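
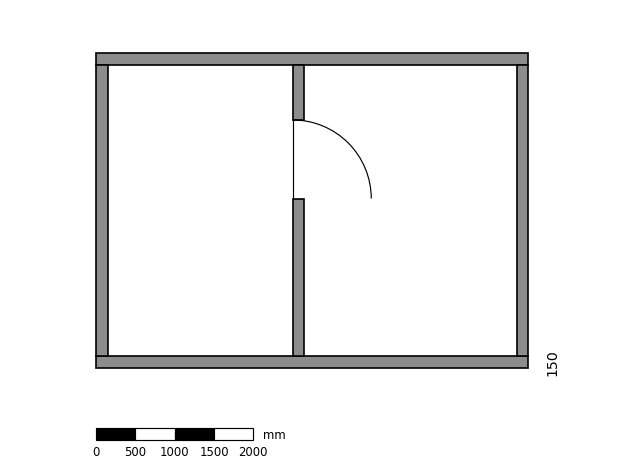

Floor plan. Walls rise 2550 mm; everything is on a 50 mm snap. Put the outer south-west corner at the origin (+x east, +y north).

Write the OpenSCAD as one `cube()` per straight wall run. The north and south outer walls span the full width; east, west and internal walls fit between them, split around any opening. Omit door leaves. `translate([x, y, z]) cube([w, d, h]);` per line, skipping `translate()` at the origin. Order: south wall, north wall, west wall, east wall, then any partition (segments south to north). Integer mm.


cube([5500, 150, 2550]);
translate([0, 3850, 0]) cube([5500, 150, 2550]);
translate([0, 150, 0]) cube([150, 3700, 2550]);
translate([5350, 150, 0]) cube([150, 3700, 2550]);
translate([2500, 150, 0]) cube([150, 2000, 2550]);
translate([2500, 3150, 0]) cube([150, 700, 2550]);


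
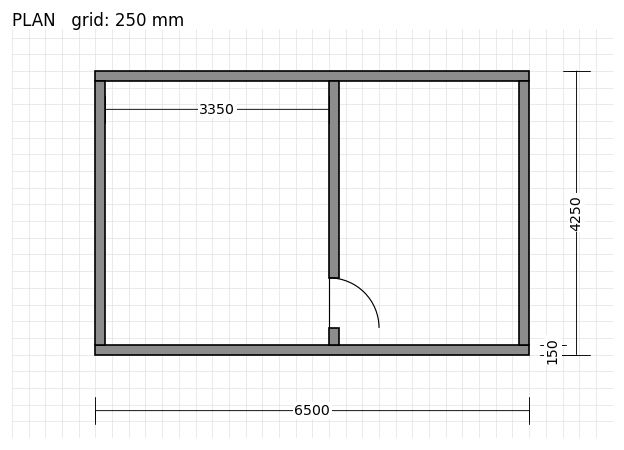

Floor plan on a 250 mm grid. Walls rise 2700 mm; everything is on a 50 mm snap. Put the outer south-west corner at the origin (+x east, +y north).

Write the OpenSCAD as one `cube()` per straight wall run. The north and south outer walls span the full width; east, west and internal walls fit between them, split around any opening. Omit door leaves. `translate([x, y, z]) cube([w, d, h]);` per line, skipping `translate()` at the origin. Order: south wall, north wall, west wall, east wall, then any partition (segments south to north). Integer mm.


cube([6500, 150, 2700]);
translate([0, 4100, 0]) cube([6500, 150, 2700]);
translate([0, 150, 0]) cube([150, 3950, 2700]);
translate([6350, 150, 0]) cube([150, 3950, 2700]);
translate([3500, 150, 0]) cube([150, 250, 2700]);
translate([3500, 1150, 0]) cube([150, 2950, 2700]);


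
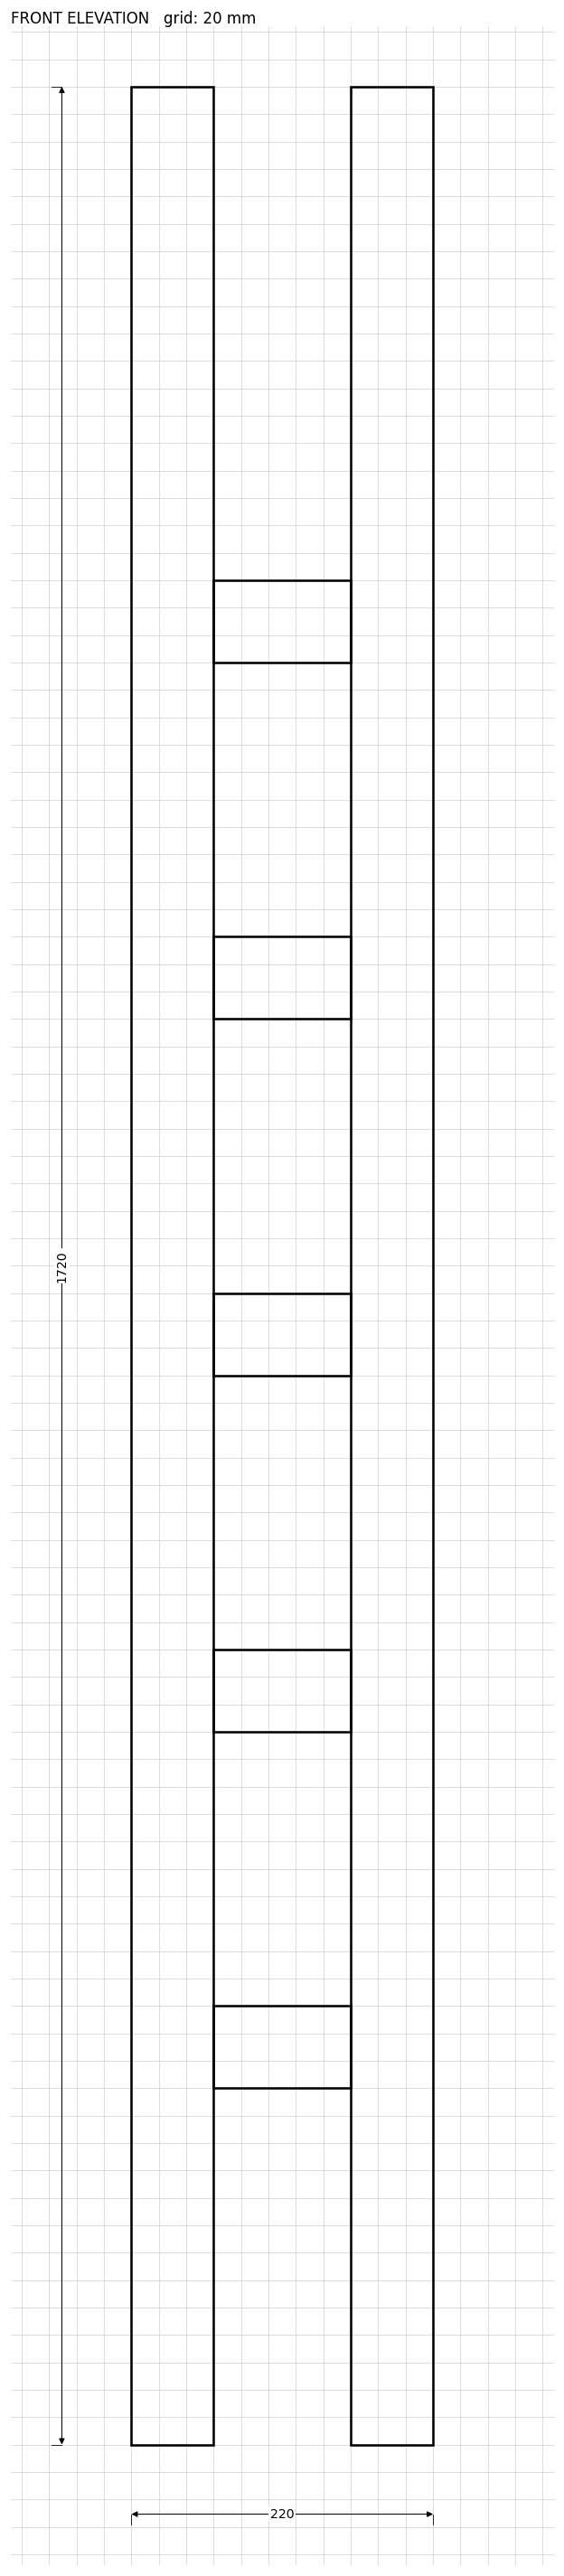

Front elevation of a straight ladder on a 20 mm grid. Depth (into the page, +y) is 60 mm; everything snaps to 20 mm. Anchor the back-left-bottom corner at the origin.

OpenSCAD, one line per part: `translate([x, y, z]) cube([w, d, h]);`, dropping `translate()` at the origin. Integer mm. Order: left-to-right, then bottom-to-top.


cube([60, 60, 1720]);
translate([60, 0, 260]) cube([100, 60, 60]);
translate([60, 0, 520]) cube([100, 60, 60]);
translate([60, 0, 780]) cube([100, 60, 60]);
translate([60, 0, 1040]) cube([100, 60, 60]);
translate([60, 0, 1300]) cube([100, 60, 60]);
translate([160, 0, 0]) cube([60, 60, 1720]);


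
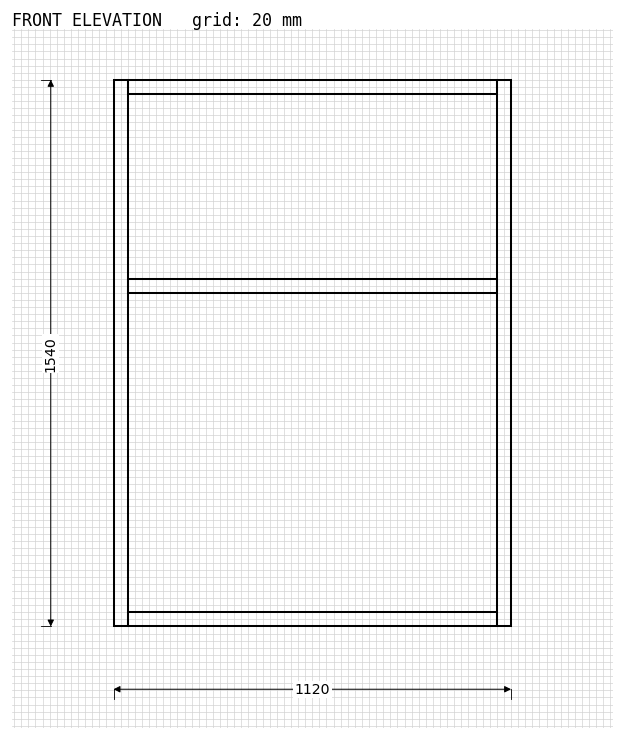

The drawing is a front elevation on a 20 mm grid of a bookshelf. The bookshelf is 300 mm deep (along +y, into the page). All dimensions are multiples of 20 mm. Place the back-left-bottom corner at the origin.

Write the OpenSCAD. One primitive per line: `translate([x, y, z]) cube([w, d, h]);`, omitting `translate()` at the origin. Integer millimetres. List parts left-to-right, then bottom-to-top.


cube([40, 300, 1540]);
translate([40, 0, 0]) cube([1040, 300, 40]);
translate([40, 0, 940]) cube([1040, 300, 40]);
translate([40, 0, 1500]) cube([1040, 300, 40]);
translate([1080, 0, 0]) cube([40, 300, 1540]);


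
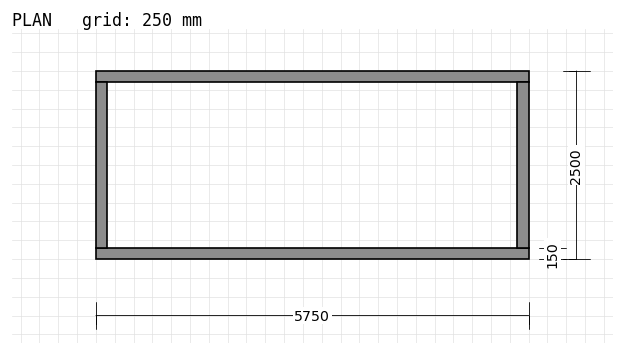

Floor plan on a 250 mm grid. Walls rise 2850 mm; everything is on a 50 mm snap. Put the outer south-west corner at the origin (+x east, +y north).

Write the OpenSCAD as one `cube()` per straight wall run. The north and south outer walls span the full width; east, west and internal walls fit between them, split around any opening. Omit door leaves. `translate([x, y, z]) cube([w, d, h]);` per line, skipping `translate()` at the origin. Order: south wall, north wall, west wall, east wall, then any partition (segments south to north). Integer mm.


cube([5750, 150, 2850]);
translate([0, 2350, 0]) cube([5750, 150, 2850]);
translate([0, 150, 0]) cube([150, 2200, 2850]);
translate([5600, 150, 0]) cube([150, 2200, 2850]);


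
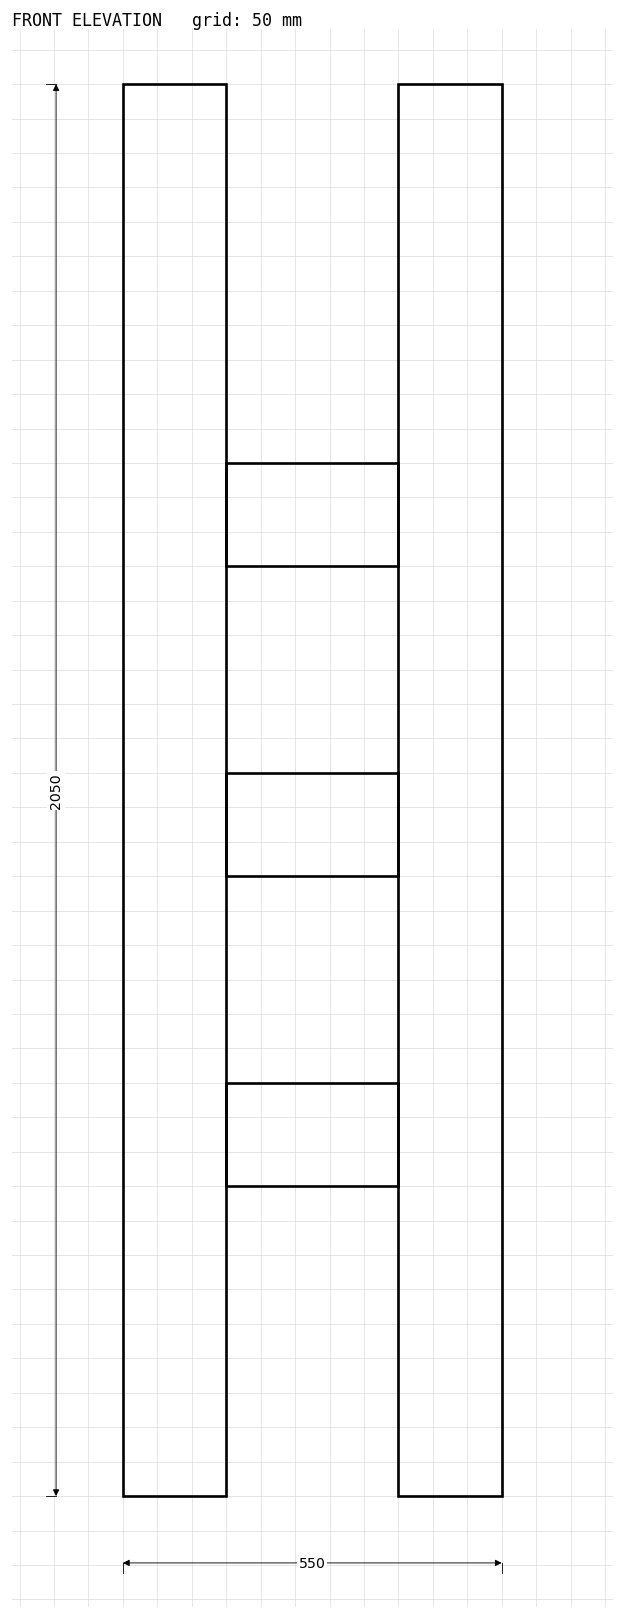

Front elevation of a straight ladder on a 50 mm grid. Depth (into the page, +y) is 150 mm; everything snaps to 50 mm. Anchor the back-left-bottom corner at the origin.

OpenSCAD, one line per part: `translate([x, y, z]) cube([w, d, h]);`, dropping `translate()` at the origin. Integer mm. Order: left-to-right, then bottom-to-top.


cube([150, 150, 2050]);
translate([150, 0, 450]) cube([250, 150, 150]);
translate([150, 0, 900]) cube([250, 150, 150]);
translate([150, 0, 1350]) cube([250, 150, 150]);
translate([400, 0, 0]) cube([150, 150, 2050]);


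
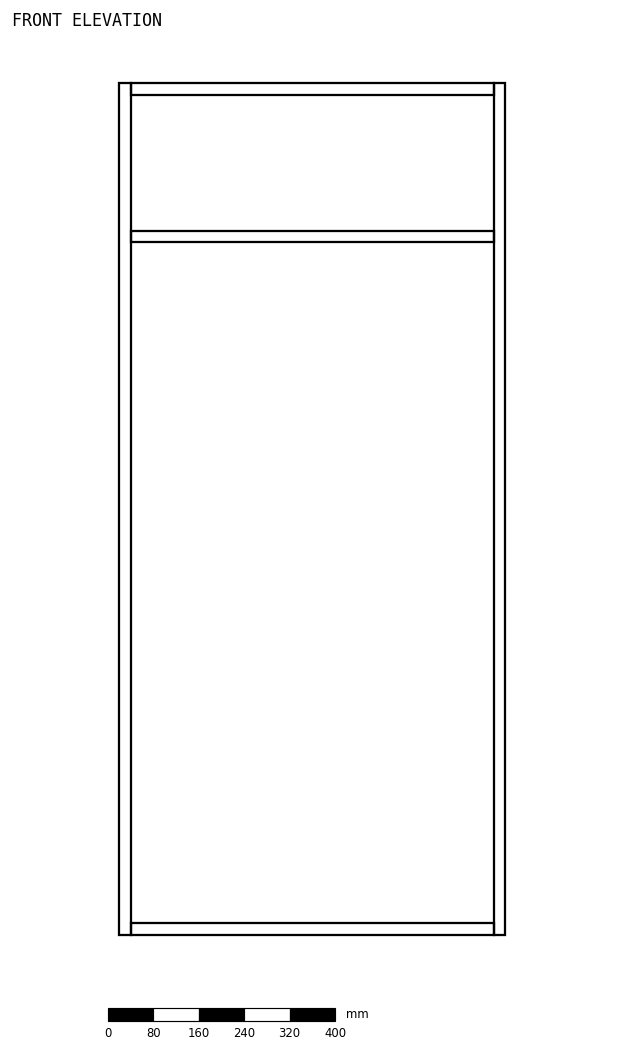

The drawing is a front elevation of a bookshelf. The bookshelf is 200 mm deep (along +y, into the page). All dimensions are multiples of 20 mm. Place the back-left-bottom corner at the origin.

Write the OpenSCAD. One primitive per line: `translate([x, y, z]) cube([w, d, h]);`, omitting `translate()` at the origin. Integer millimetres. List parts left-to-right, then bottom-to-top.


cube([20, 200, 1500]);
translate([20, 0, 0]) cube([640, 200, 20]);
translate([20, 0, 1220]) cube([640, 200, 20]);
translate([20, 0, 1480]) cube([640, 200, 20]);
translate([660, 0, 0]) cube([20, 200, 1500]);


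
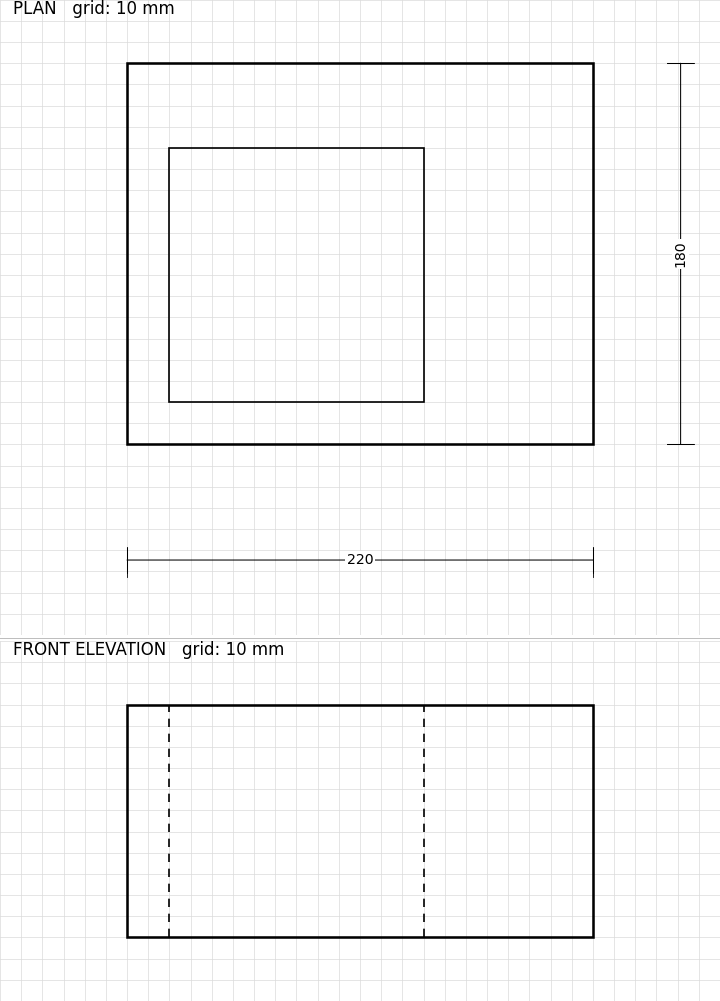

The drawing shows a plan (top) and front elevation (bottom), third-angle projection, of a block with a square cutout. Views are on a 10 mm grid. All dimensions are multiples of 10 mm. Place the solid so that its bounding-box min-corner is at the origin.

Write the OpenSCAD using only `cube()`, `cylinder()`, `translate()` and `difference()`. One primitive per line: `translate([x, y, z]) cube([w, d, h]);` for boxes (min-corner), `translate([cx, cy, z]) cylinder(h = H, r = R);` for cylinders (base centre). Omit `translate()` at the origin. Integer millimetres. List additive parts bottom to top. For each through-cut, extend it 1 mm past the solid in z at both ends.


difference() {
  cube([220, 180, 110]);
  translate([20, 20, -1]) cube([120, 120, 112]);
}


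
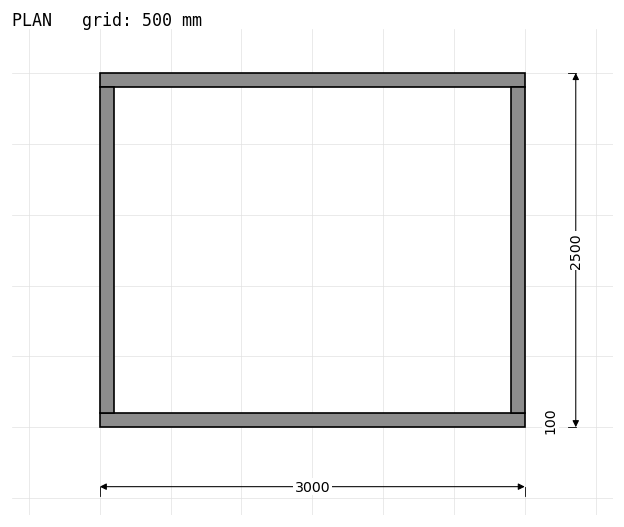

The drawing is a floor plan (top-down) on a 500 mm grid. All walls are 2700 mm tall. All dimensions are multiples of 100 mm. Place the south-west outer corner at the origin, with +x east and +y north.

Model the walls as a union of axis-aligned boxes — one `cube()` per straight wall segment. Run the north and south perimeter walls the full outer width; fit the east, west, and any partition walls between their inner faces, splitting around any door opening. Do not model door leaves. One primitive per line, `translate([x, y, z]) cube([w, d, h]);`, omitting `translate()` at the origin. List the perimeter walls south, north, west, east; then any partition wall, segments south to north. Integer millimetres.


cube([3000, 100, 2700]);
translate([0, 2400, 0]) cube([3000, 100, 2700]);
translate([0, 100, 0]) cube([100, 2300, 2700]);
translate([2900, 100, 0]) cube([100, 2300, 2700]);


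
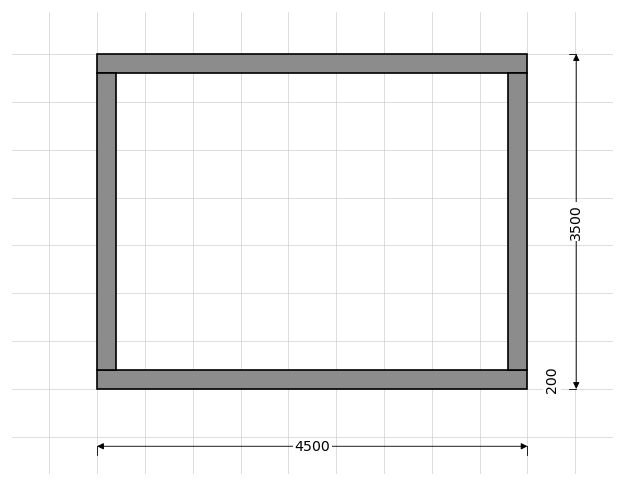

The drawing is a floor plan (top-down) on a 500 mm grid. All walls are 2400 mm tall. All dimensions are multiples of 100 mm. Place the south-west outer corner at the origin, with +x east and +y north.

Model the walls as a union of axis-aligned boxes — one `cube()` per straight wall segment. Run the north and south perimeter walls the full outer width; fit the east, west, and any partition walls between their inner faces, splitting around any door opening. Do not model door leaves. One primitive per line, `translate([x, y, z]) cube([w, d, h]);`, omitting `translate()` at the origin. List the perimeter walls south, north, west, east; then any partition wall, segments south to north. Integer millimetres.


cube([4500, 200, 2400]);
translate([0, 3300, 0]) cube([4500, 200, 2400]);
translate([0, 200, 0]) cube([200, 3100, 2400]);
translate([4300, 200, 0]) cube([200, 3100, 2400]);


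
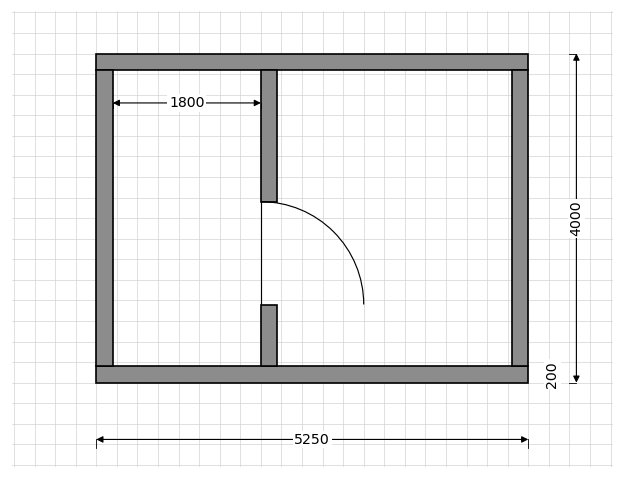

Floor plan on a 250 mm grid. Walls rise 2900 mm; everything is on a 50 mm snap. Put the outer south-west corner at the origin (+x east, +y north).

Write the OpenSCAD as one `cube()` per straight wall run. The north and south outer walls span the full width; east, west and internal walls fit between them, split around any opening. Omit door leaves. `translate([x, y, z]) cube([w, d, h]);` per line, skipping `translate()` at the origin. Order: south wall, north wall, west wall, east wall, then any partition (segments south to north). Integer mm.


cube([5250, 200, 2900]);
translate([0, 3800, 0]) cube([5250, 200, 2900]);
translate([0, 200, 0]) cube([200, 3600, 2900]);
translate([5050, 200, 0]) cube([200, 3600, 2900]);
translate([2000, 200, 0]) cube([200, 750, 2900]);
translate([2000, 2200, 0]) cube([200, 1600, 2900]);


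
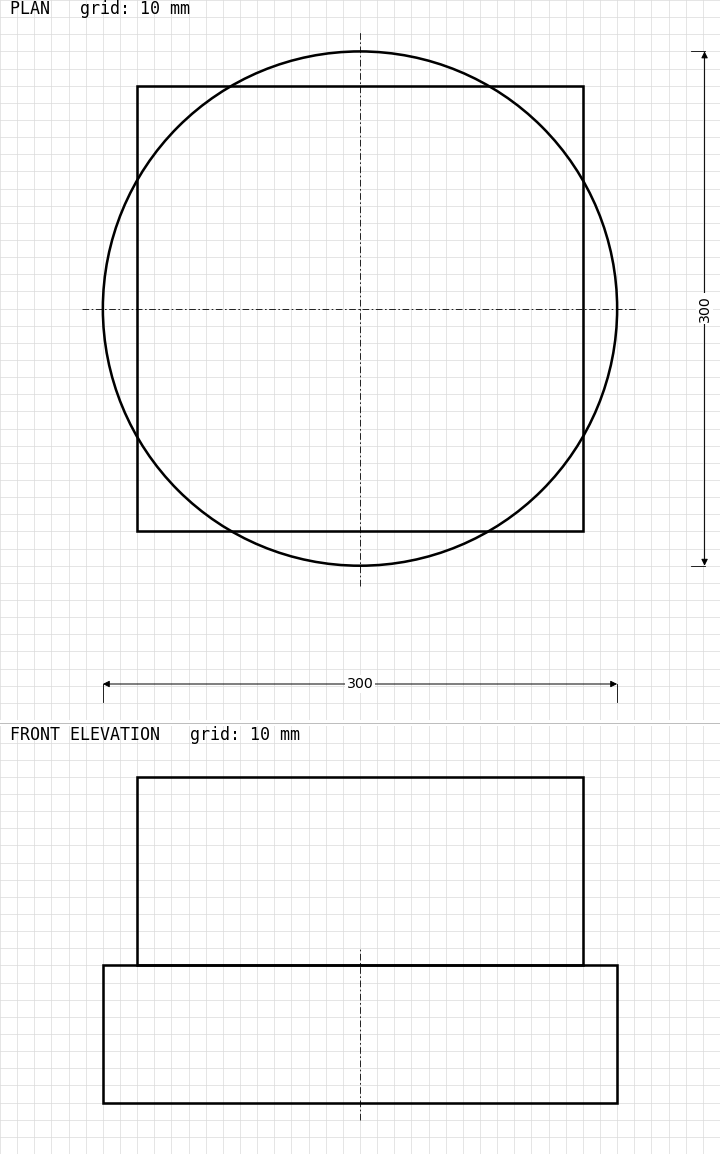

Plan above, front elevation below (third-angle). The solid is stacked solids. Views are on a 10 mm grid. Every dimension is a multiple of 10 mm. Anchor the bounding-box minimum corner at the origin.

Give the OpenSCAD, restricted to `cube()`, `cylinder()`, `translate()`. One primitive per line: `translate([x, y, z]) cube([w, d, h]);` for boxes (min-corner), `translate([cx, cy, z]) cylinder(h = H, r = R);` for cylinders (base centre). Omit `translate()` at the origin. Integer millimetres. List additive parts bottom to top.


translate([150, 150, 0]) cylinder(h = 80, r = 150);
translate([20, 20, 80]) cube([260, 260, 110]);


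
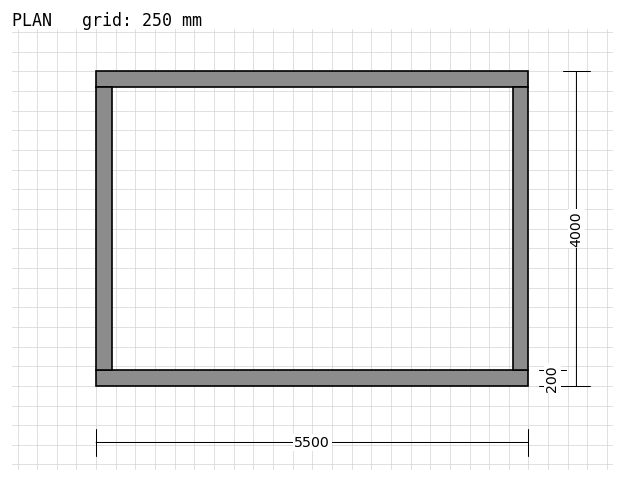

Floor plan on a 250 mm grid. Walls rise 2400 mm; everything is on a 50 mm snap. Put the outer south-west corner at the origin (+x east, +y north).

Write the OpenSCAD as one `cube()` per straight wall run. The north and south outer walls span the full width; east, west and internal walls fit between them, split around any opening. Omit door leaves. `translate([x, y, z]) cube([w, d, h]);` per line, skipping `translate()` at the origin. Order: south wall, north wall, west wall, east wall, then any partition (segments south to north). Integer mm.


cube([5500, 200, 2400]);
translate([0, 3800, 0]) cube([5500, 200, 2400]);
translate([0, 200, 0]) cube([200, 3600, 2400]);
translate([5300, 200, 0]) cube([200, 3600, 2400]);


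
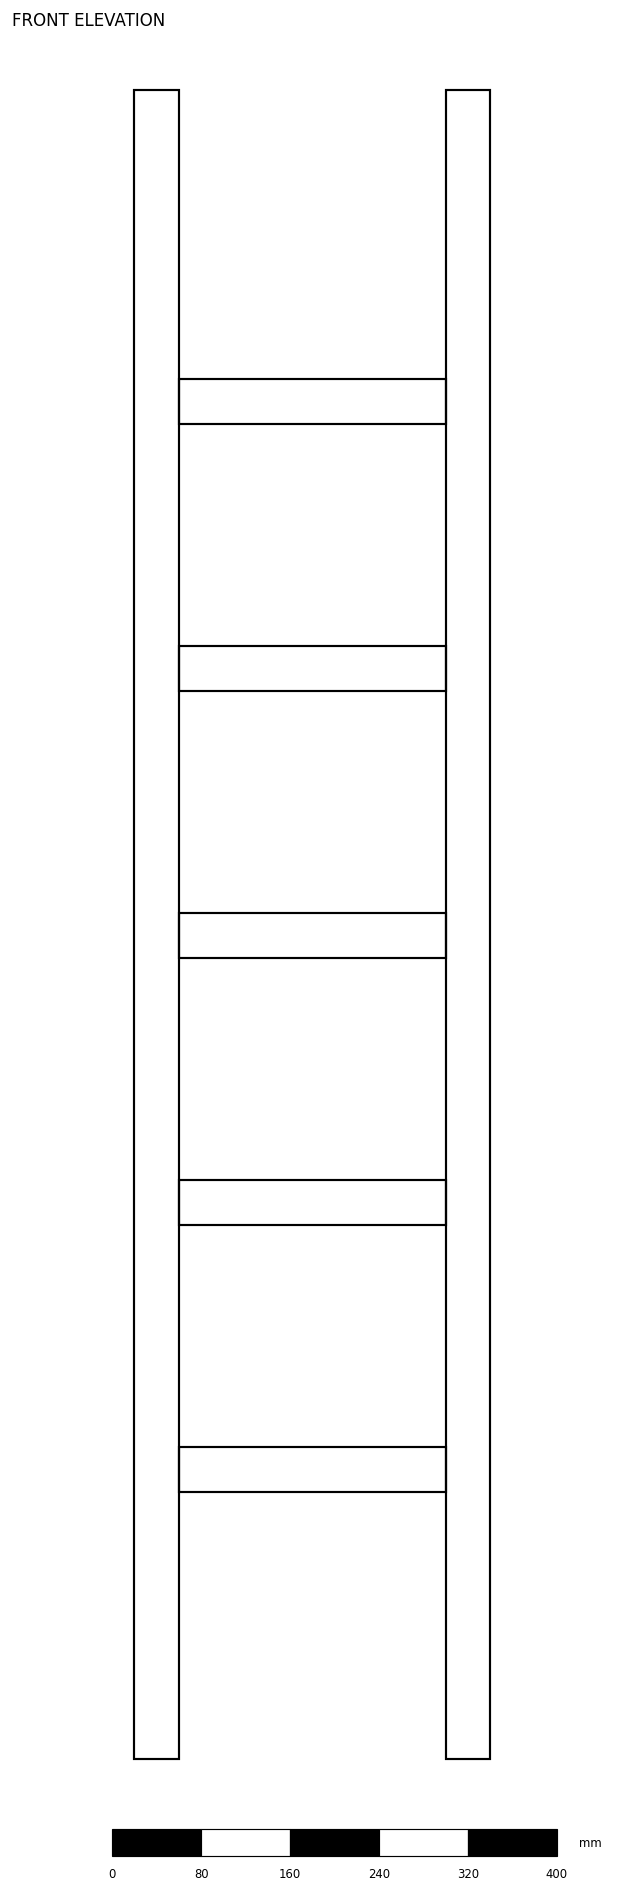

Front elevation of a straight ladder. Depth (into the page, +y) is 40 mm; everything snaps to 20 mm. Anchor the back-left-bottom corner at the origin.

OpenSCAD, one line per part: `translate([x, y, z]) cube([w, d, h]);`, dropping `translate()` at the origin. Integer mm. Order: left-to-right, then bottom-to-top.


cube([40, 40, 1500]);
translate([40, 0, 240]) cube([240, 40, 40]);
translate([40, 0, 480]) cube([240, 40, 40]);
translate([40, 0, 720]) cube([240, 40, 40]);
translate([40, 0, 960]) cube([240, 40, 40]);
translate([40, 0, 1200]) cube([240, 40, 40]);
translate([280, 0, 0]) cube([40, 40, 1500]);


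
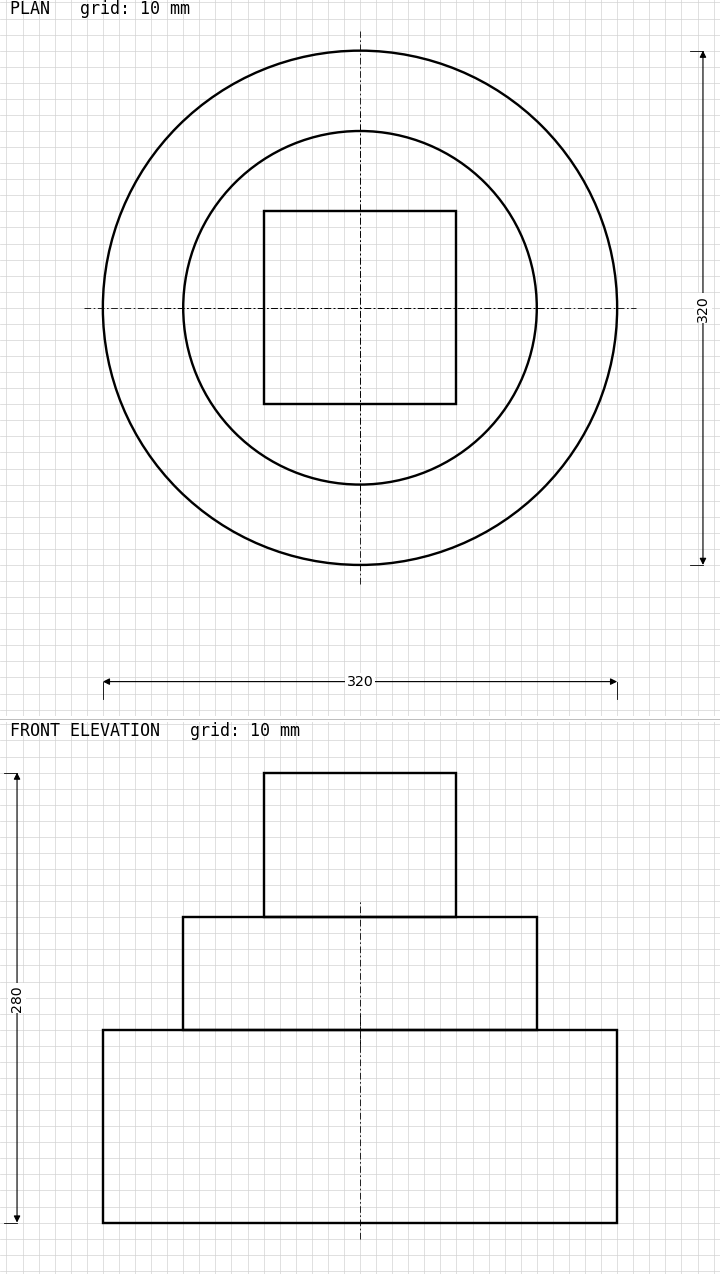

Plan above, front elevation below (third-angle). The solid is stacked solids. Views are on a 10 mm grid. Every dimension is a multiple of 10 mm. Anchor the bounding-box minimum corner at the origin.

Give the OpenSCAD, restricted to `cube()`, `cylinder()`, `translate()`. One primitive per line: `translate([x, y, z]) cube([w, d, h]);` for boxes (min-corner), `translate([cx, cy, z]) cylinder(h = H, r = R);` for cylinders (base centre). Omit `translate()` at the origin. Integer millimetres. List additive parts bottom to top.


translate([160, 160, 0]) cylinder(h = 120, r = 160);
translate([160, 160, 120]) cylinder(h = 70, r = 110);
translate([100, 100, 190]) cube([120, 120, 90]);


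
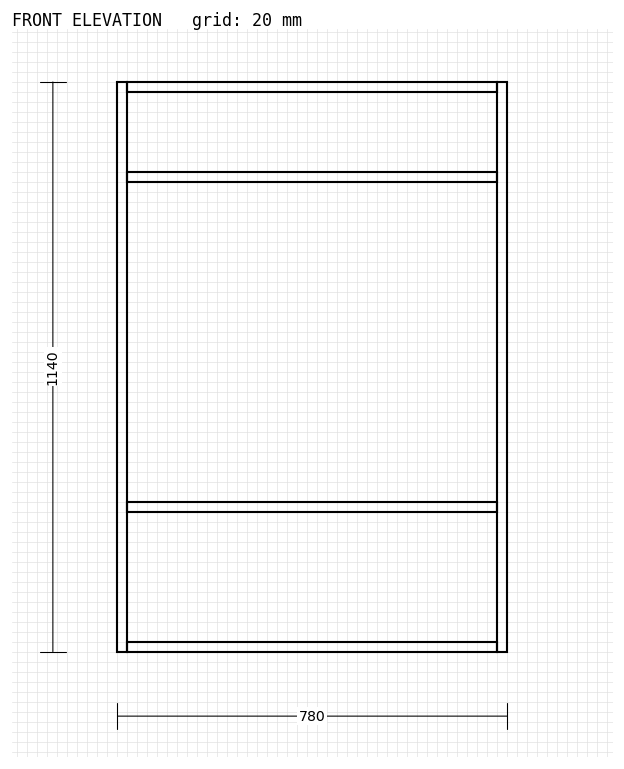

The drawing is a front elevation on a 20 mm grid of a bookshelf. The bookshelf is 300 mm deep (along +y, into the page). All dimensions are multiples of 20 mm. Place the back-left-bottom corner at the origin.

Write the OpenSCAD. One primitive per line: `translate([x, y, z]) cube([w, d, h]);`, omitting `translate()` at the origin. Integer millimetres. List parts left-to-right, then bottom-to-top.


cube([20, 300, 1140]);
translate([20, 0, 0]) cube([740, 300, 20]);
translate([20, 0, 280]) cube([740, 300, 20]);
translate([20, 0, 940]) cube([740, 300, 20]);
translate([20, 0, 1120]) cube([740, 300, 20]);
translate([760, 0, 0]) cube([20, 300, 1140]);


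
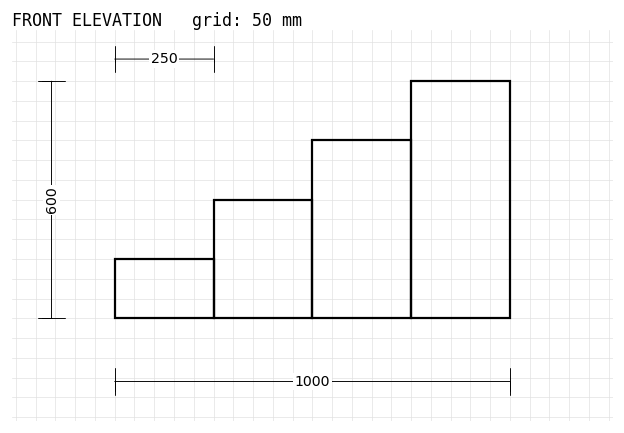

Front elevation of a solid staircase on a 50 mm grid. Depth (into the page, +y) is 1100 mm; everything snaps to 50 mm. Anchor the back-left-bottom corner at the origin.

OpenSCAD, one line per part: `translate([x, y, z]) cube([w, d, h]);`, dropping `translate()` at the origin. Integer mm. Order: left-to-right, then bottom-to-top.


cube([250, 1100, 150]);
translate([250, 0, 0]) cube([250, 1100, 300]);
translate([500, 0, 0]) cube([250, 1100, 450]);
translate([750, 0, 0]) cube([250, 1100, 600]);


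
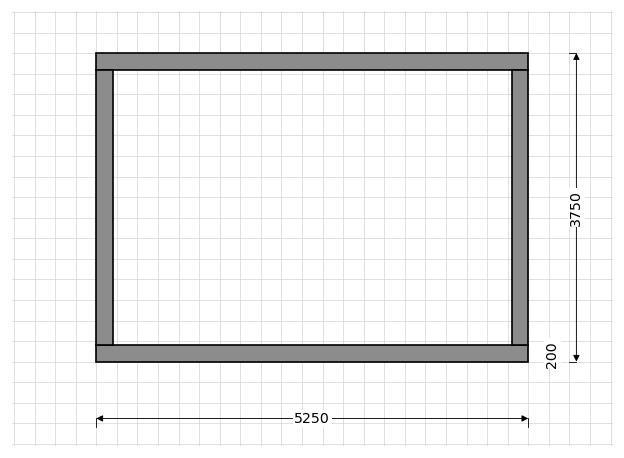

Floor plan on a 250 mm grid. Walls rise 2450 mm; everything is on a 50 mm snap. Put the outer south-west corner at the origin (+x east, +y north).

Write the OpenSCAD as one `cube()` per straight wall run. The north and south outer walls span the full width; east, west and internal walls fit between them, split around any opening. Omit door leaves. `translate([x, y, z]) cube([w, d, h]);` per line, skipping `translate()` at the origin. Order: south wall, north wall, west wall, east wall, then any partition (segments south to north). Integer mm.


cube([5250, 200, 2450]);
translate([0, 3550, 0]) cube([5250, 200, 2450]);
translate([0, 200, 0]) cube([200, 3350, 2450]);
translate([5050, 200, 0]) cube([200, 3350, 2450]);


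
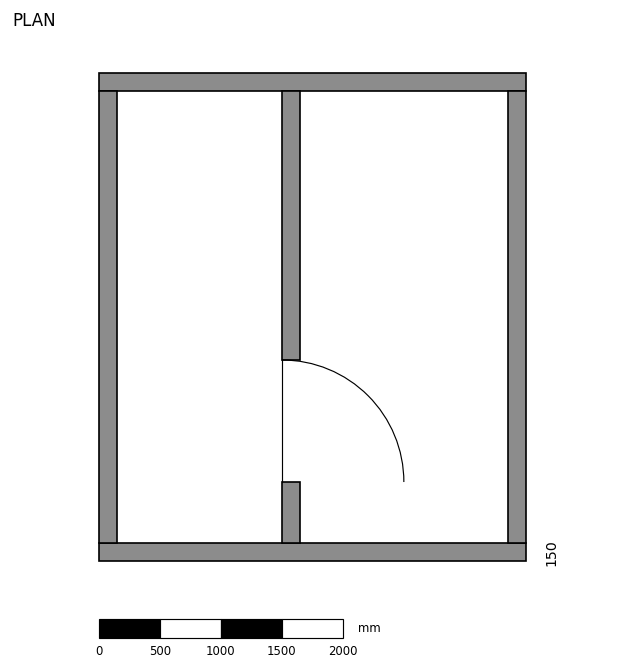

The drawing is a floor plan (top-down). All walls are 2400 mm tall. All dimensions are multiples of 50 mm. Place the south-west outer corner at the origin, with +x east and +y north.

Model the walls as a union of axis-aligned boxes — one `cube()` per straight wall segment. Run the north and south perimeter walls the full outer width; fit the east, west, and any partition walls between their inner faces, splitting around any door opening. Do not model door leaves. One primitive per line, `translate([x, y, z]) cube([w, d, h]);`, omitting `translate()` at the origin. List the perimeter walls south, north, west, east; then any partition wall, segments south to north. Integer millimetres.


cube([3500, 150, 2400]);
translate([0, 3850, 0]) cube([3500, 150, 2400]);
translate([0, 150, 0]) cube([150, 3700, 2400]);
translate([3350, 150, 0]) cube([150, 3700, 2400]);
translate([1500, 150, 0]) cube([150, 500, 2400]);
translate([1500, 1650, 0]) cube([150, 2200, 2400]);


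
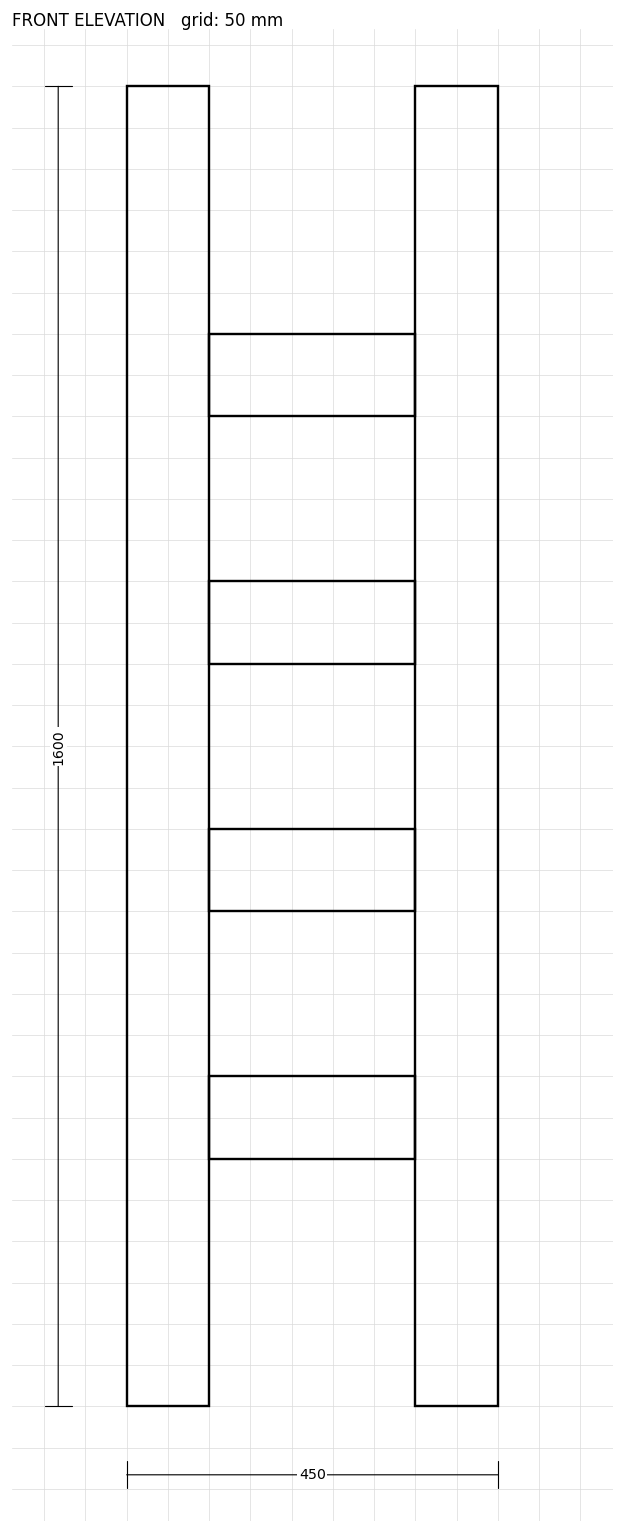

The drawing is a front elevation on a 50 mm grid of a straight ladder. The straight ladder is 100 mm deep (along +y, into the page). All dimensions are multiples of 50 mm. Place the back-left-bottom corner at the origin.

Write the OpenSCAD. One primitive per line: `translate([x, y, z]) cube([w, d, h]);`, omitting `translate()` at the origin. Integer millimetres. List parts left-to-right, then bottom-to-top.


cube([100, 100, 1600]);
translate([100, 0, 300]) cube([250, 100, 100]);
translate([100, 0, 600]) cube([250, 100, 100]);
translate([100, 0, 900]) cube([250, 100, 100]);
translate([100, 0, 1200]) cube([250, 100, 100]);
translate([350, 0, 0]) cube([100, 100, 1600]);


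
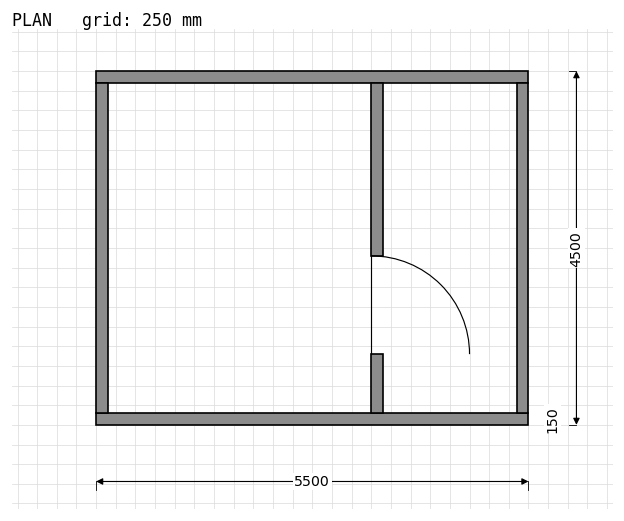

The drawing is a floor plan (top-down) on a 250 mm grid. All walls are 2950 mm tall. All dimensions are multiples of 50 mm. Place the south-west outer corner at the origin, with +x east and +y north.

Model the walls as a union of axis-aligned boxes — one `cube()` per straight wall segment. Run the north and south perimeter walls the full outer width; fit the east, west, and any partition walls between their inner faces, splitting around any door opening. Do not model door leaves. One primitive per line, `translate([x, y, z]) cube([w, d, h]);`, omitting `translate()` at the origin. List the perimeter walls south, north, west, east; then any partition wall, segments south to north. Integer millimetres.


cube([5500, 150, 2950]);
translate([0, 4350, 0]) cube([5500, 150, 2950]);
translate([0, 150, 0]) cube([150, 4200, 2950]);
translate([5350, 150, 0]) cube([150, 4200, 2950]);
translate([3500, 150, 0]) cube([150, 750, 2950]);
translate([3500, 2150, 0]) cube([150, 2200, 2950]);


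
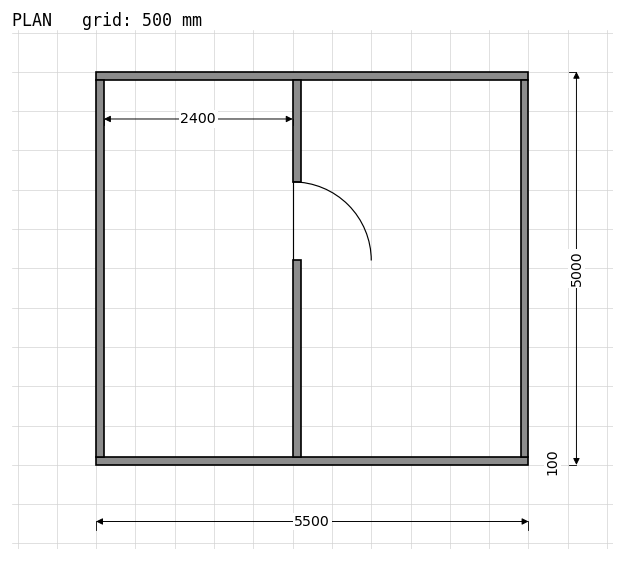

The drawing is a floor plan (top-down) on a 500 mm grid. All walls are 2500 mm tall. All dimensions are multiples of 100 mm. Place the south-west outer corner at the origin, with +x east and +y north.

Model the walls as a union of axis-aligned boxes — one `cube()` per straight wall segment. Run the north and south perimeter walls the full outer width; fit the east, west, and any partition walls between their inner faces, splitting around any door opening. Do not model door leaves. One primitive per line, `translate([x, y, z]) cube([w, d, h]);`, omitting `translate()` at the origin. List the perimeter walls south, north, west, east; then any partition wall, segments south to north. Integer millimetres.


cube([5500, 100, 2500]);
translate([0, 4900, 0]) cube([5500, 100, 2500]);
translate([0, 100, 0]) cube([100, 4800, 2500]);
translate([5400, 100, 0]) cube([100, 4800, 2500]);
translate([2500, 100, 0]) cube([100, 2500, 2500]);
translate([2500, 3600, 0]) cube([100, 1300, 2500]);


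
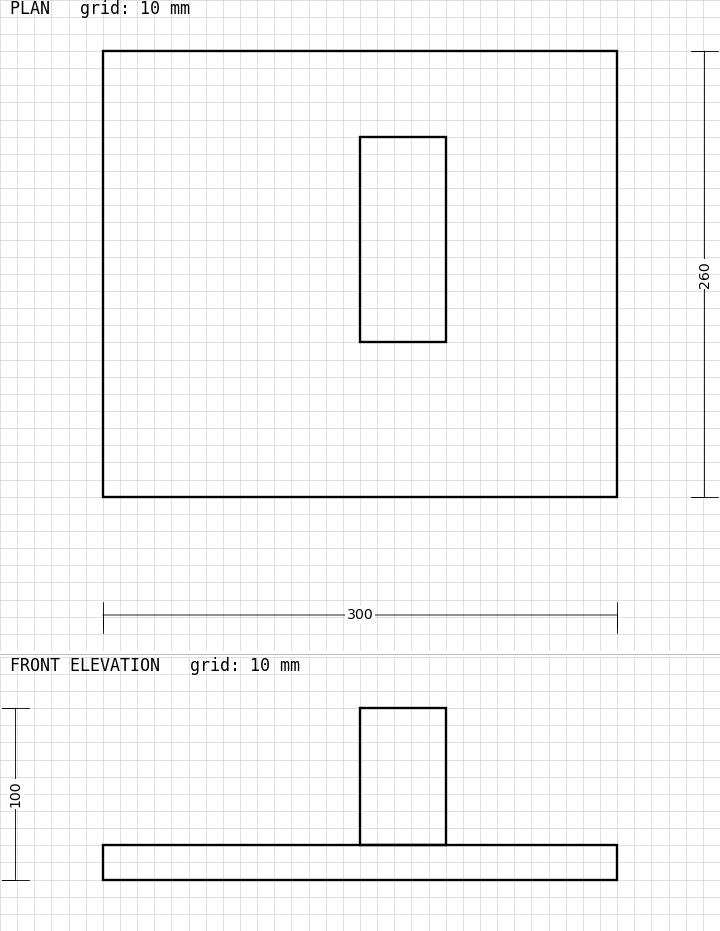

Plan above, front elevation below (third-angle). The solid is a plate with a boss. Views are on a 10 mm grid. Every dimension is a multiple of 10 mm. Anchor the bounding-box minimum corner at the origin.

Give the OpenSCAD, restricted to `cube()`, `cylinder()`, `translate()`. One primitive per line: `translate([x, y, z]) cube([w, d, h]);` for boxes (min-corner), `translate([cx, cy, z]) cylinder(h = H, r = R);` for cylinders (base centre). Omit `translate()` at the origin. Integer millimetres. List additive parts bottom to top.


cube([300, 260, 20]);
translate([150, 90, 20]) cube([50, 120, 80]);


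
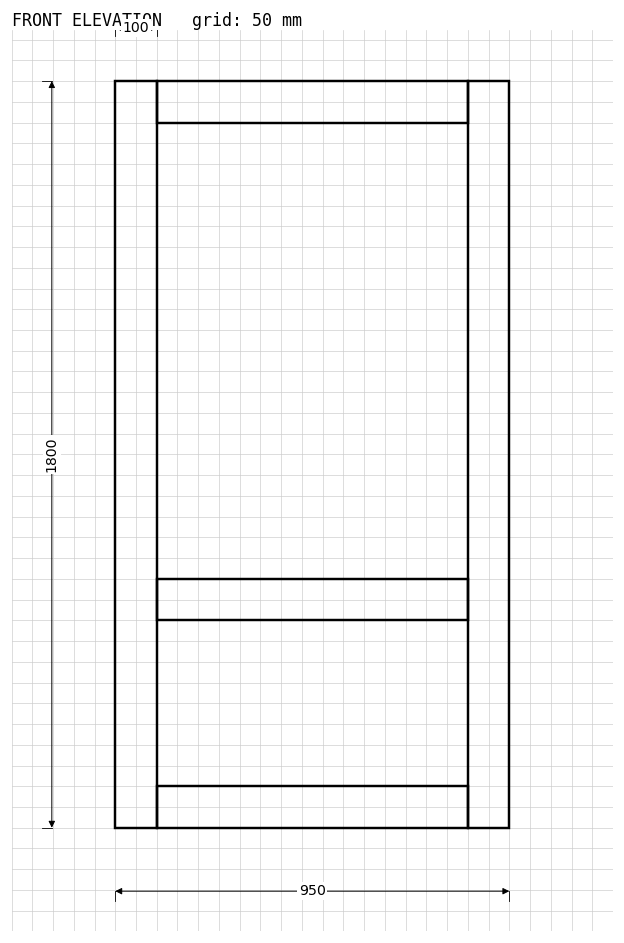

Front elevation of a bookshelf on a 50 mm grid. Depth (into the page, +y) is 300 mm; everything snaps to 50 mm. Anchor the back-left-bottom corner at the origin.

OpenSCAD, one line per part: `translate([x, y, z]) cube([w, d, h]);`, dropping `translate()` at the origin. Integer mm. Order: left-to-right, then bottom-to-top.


cube([100, 300, 1800]);
translate([100, 0, 0]) cube([750, 300, 100]);
translate([100, 0, 500]) cube([750, 300, 100]);
translate([100, 0, 1700]) cube([750, 300, 100]);
translate([850, 0, 0]) cube([100, 300, 1800]);


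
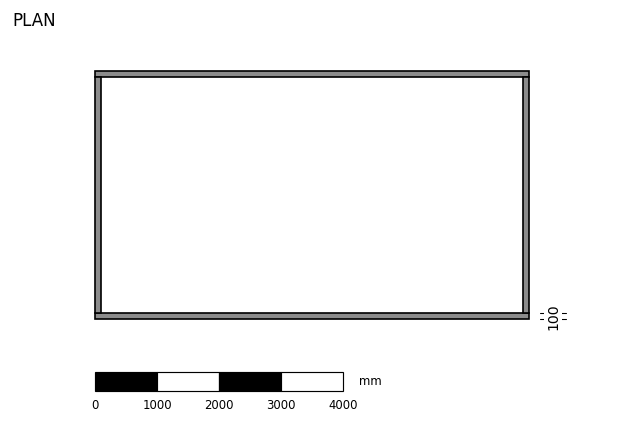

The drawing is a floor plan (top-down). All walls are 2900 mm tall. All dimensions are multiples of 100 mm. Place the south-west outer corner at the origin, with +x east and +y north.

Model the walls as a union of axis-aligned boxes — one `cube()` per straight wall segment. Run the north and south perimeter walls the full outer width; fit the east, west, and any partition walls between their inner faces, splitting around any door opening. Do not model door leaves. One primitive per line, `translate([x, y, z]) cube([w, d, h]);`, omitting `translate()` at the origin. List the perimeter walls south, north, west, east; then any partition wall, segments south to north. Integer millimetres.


cube([7000, 100, 2900]);
translate([0, 3900, 0]) cube([7000, 100, 2900]);
translate([0, 100, 0]) cube([100, 3800, 2900]);
translate([6900, 100, 0]) cube([100, 3800, 2900]);


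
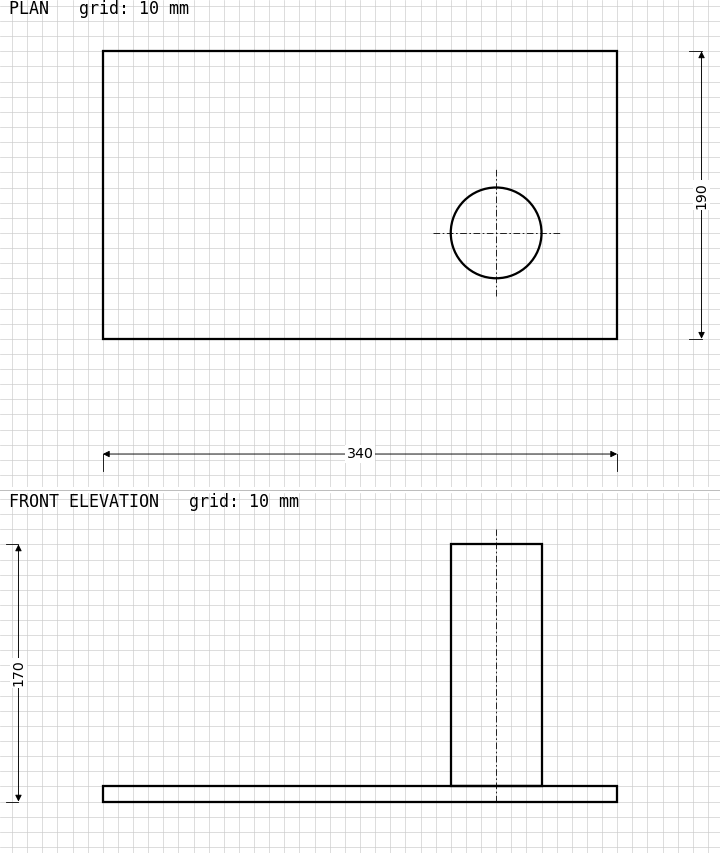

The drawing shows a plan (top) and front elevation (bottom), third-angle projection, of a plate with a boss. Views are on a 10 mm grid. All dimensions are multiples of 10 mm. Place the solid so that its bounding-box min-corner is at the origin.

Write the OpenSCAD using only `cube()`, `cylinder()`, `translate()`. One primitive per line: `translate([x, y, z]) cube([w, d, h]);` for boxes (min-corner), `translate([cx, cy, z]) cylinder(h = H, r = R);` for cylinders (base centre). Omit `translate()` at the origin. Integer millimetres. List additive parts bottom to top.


cube([340, 190, 10]);
translate([260, 70, 10]) cylinder(h = 160, r = 30);


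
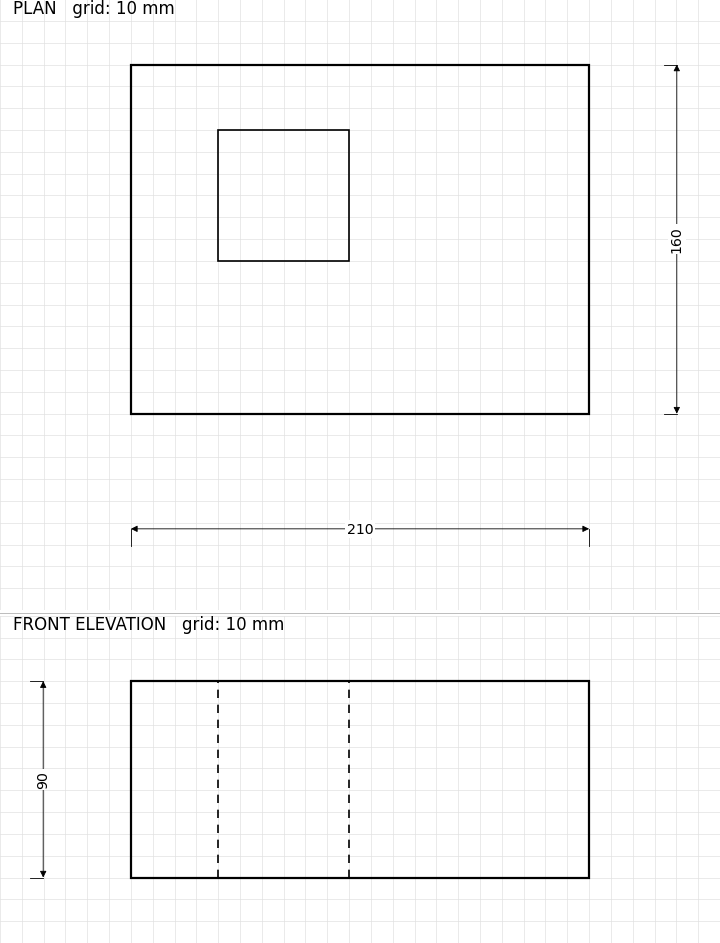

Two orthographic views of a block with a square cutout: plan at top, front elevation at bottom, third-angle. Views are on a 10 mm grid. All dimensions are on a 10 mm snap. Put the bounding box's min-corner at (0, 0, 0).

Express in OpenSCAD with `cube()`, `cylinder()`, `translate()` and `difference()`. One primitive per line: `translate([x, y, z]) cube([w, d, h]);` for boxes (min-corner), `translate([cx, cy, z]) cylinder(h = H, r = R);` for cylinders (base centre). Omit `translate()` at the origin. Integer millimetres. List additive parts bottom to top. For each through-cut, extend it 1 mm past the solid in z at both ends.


difference() {
  cube([210, 160, 90]);
  translate([40, 70, -1]) cube([60, 60, 92]);
}


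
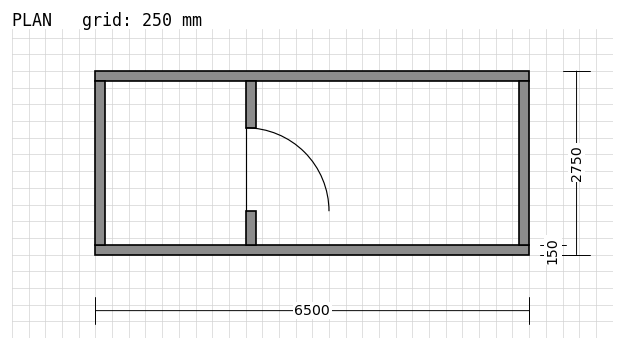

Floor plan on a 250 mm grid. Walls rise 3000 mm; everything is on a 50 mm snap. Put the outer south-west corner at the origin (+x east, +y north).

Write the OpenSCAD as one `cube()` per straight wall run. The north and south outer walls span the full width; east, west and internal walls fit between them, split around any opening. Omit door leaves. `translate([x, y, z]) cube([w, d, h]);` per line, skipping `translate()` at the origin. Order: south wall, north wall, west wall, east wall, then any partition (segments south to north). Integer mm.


cube([6500, 150, 3000]);
translate([0, 2600, 0]) cube([6500, 150, 3000]);
translate([0, 150, 0]) cube([150, 2450, 3000]);
translate([6350, 150, 0]) cube([150, 2450, 3000]);
translate([2250, 150, 0]) cube([150, 500, 3000]);
translate([2250, 1900, 0]) cube([150, 700, 3000]);


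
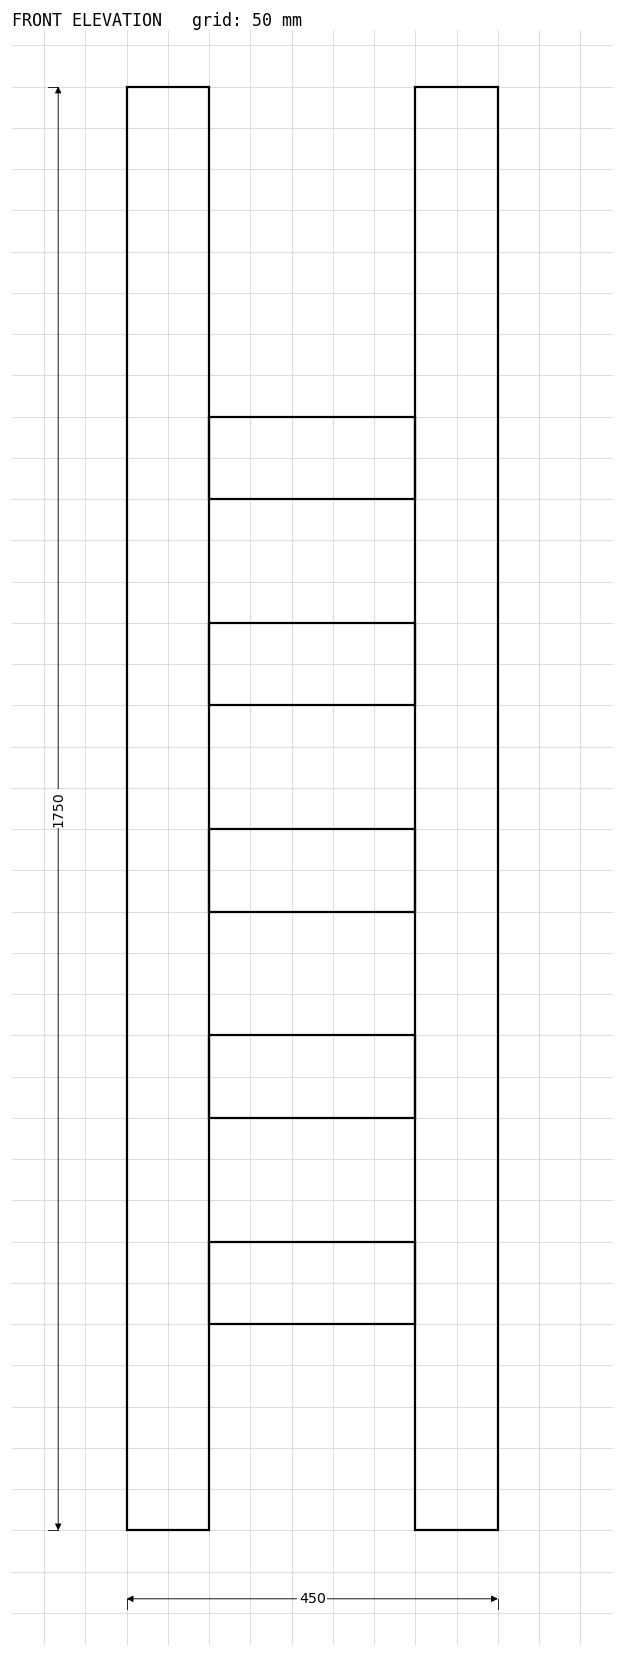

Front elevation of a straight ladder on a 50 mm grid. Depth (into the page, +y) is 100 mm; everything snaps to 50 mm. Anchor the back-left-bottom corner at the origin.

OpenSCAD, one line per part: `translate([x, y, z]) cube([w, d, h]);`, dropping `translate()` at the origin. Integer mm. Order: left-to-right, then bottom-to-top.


cube([100, 100, 1750]);
translate([100, 0, 250]) cube([250, 100, 100]);
translate([100, 0, 500]) cube([250, 100, 100]);
translate([100, 0, 750]) cube([250, 100, 100]);
translate([100, 0, 1000]) cube([250, 100, 100]);
translate([100, 0, 1250]) cube([250, 100, 100]);
translate([350, 0, 0]) cube([100, 100, 1750]);


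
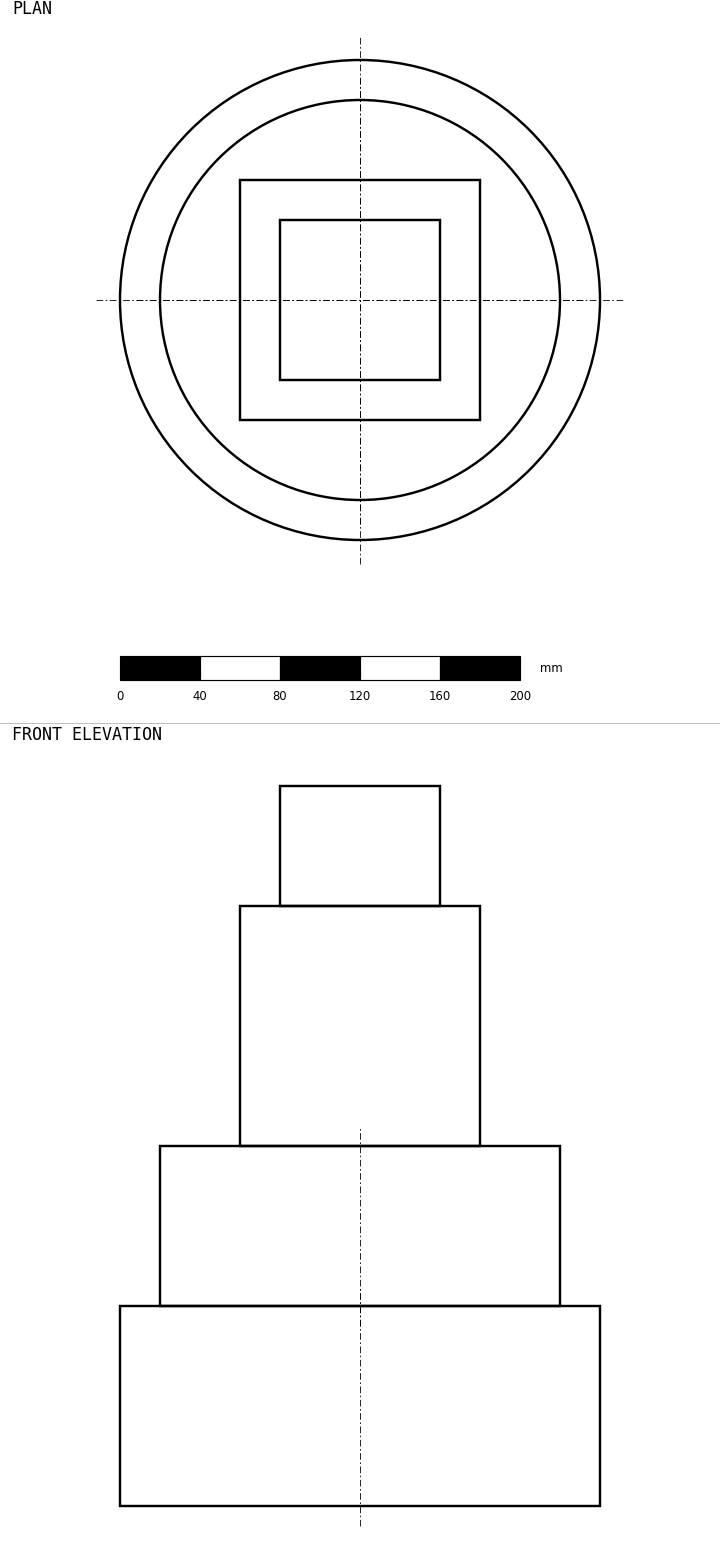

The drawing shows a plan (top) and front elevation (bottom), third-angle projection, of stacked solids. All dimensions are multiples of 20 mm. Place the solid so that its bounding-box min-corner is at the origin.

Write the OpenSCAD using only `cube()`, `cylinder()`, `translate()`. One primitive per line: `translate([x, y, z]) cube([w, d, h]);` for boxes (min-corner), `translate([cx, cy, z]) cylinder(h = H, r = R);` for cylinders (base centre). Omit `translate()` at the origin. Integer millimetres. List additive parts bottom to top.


translate([120, 120, 0]) cylinder(h = 100, r = 120);
translate([120, 120, 100]) cylinder(h = 80, r = 100);
translate([60, 60, 180]) cube([120, 120, 120]);
translate([80, 80, 300]) cube([80, 80, 60]);


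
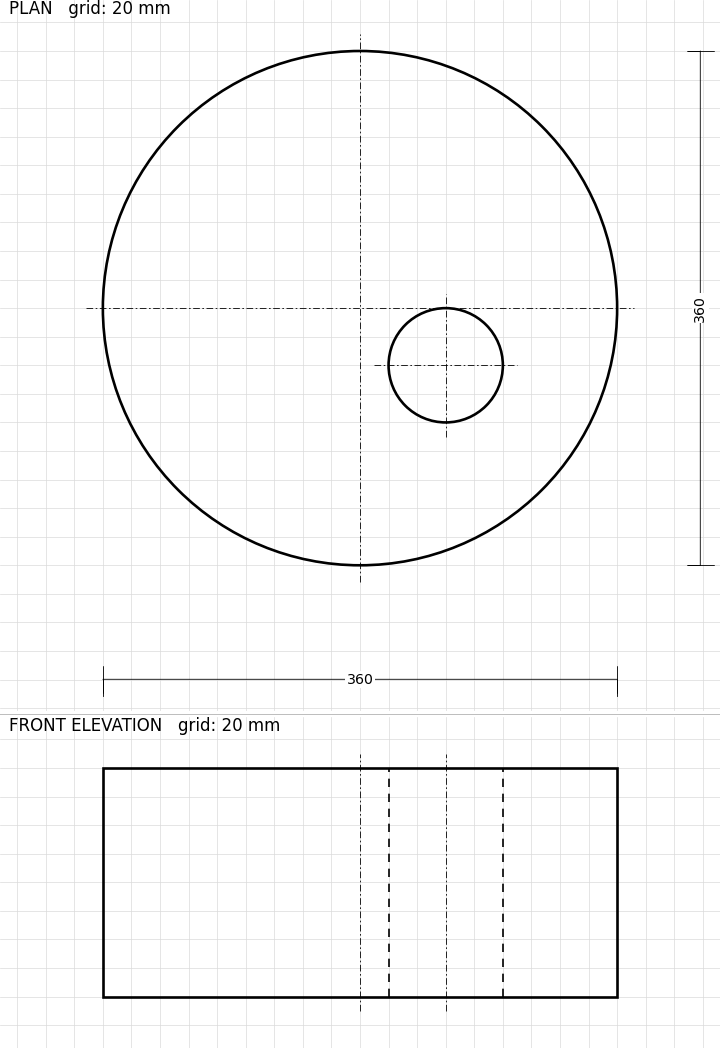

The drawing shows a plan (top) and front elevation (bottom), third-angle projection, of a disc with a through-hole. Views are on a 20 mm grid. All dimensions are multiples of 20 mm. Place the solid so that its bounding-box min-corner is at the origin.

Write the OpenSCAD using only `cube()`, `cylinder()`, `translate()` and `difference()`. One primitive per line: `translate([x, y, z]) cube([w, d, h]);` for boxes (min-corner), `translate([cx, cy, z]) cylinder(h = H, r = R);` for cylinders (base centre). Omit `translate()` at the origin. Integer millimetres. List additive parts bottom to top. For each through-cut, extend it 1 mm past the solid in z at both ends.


difference() {
  translate([180, 180, 0]) cylinder(h = 160, r = 180);
  translate([240, 140, -1]) cylinder(h = 162, r = 40);
}


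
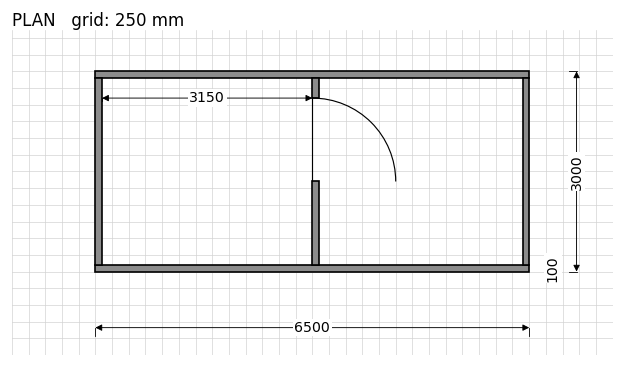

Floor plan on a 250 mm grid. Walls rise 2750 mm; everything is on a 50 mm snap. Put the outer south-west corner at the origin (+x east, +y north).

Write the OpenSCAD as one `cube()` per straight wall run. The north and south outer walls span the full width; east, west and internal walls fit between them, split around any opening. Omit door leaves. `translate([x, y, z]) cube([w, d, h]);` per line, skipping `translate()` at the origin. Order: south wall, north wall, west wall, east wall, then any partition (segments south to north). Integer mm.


cube([6500, 100, 2750]);
translate([0, 2900, 0]) cube([6500, 100, 2750]);
translate([0, 100, 0]) cube([100, 2800, 2750]);
translate([6400, 100, 0]) cube([100, 2800, 2750]);
translate([3250, 100, 0]) cube([100, 1250, 2750]);
translate([3250, 2600, 0]) cube([100, 300, 2750]);


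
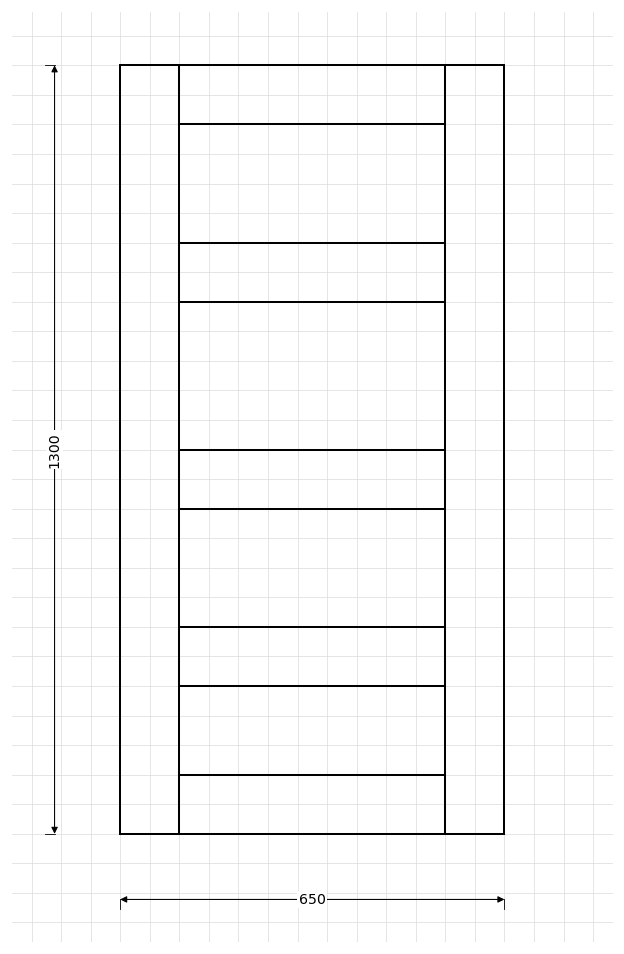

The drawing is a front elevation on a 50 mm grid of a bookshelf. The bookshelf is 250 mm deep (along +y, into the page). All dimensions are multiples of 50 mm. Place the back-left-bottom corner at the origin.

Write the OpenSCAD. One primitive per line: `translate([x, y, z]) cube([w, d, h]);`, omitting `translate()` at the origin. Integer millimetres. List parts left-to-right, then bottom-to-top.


cube([100, 250, 1300]);
translate([100, 0, 0]) cube([450, 250, 100]);
translate([100, 0, 250]) cube([450, 250, 100]);
translate([100, 0, 550]) cube([450, 250, 100]);
translate([100, 0, 900]) cube([450, 250, 100]);
translate([100, 0, 1200]) cube([450, 250, 100]);
translate([550, 0, 0]) cube([100, 250, 1300]);


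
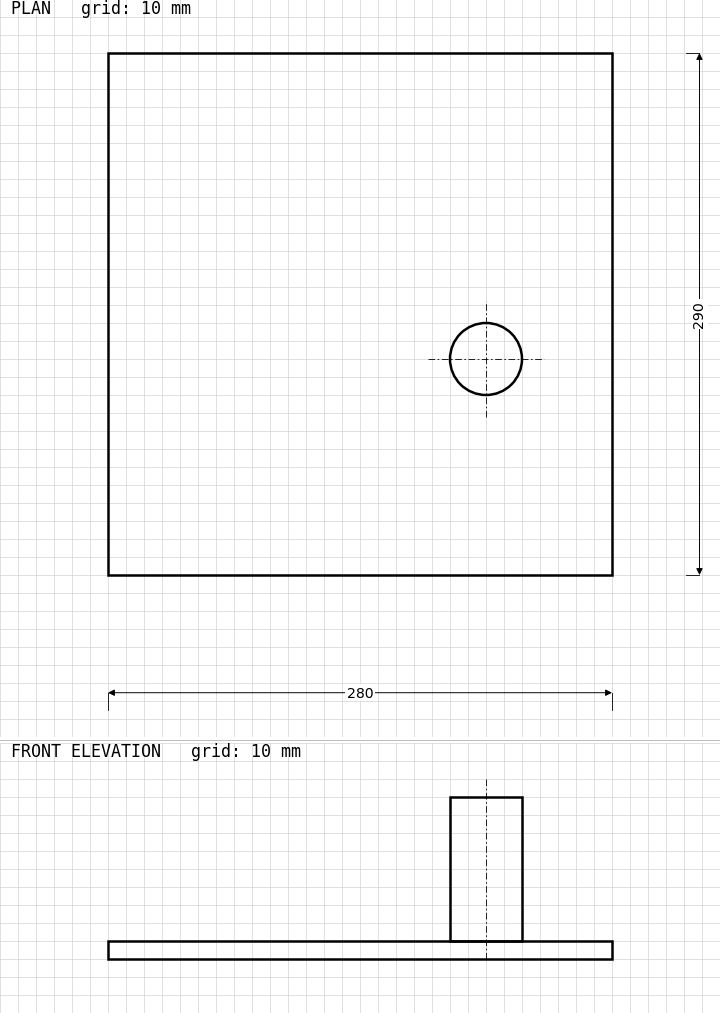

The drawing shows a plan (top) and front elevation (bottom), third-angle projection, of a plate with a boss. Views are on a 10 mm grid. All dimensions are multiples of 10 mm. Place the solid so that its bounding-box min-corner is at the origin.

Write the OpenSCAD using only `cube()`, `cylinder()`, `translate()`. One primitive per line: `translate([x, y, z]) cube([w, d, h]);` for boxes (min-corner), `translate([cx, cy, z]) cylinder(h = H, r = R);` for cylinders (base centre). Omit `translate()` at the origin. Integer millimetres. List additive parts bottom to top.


cube([280, 290, 10]);
translate([210, 120, 10]) cylinder(h = 80, r = 20);


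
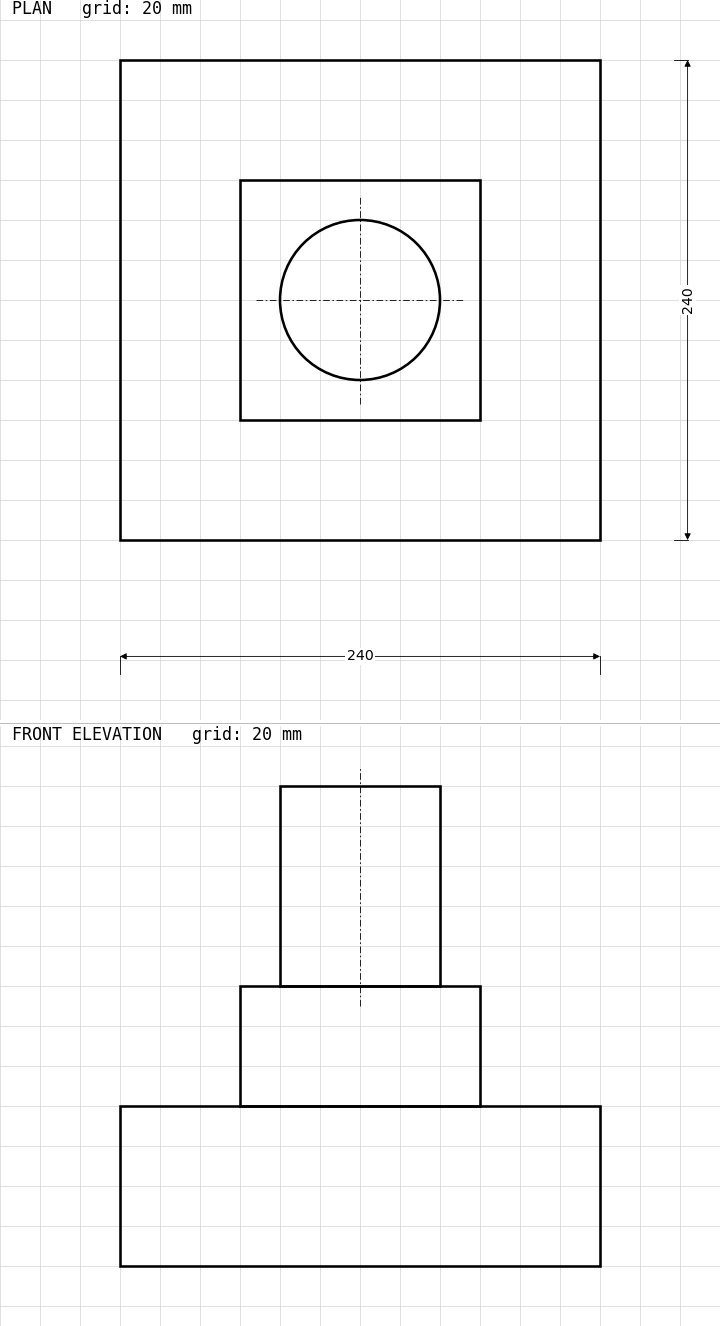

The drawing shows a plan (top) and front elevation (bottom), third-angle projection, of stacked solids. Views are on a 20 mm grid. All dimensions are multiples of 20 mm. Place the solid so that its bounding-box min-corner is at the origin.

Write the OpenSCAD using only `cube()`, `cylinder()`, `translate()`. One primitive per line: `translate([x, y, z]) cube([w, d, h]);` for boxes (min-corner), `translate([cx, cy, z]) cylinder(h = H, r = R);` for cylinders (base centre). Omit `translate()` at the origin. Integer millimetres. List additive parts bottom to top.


cube([240, 240, 80]);
translate([60, 60, 80]) cube([120, 120, 60]);
translate([120, 120, 140]) cylinder(h = 100, r = 40);


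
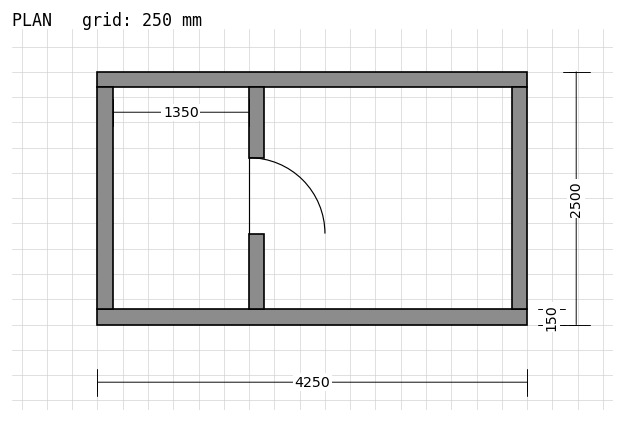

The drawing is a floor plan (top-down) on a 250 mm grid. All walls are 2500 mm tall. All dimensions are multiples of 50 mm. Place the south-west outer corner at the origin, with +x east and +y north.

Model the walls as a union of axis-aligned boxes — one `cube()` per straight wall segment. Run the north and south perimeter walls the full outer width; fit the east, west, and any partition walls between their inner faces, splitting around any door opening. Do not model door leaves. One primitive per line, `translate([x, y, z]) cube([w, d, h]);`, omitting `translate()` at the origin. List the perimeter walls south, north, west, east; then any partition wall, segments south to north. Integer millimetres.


cube([4250, 150, 2500]);
translate([0, 2350, 0]) cube([4250, 150, 2500]);
translate([0, 150, 0]) cube([150, 2200, 2500]);
translate([4100, 150, 0]) cube([150, 2200, 2500]);
translate([1500, 150, 0]) cube([150, 750, 2500]);
translate([1500, 1650, 0]) cube([150, 700, 2500]);


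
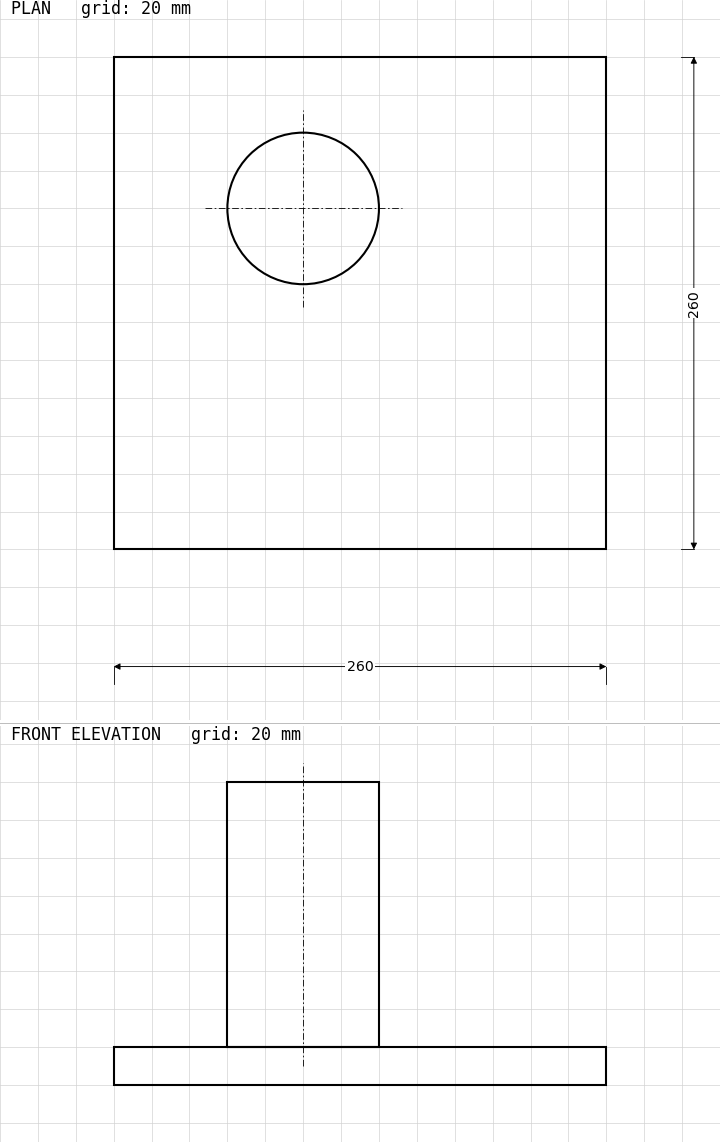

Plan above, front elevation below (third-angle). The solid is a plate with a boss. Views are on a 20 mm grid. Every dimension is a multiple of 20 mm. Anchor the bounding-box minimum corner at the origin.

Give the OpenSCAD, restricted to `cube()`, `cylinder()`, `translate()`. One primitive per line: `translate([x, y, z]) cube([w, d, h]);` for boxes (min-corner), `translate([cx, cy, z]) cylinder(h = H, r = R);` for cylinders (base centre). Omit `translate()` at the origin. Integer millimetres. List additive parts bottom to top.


cube([260, 260, 20]);
translate([100, 180, 20]) cylinder(h = 140, r = 40);
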